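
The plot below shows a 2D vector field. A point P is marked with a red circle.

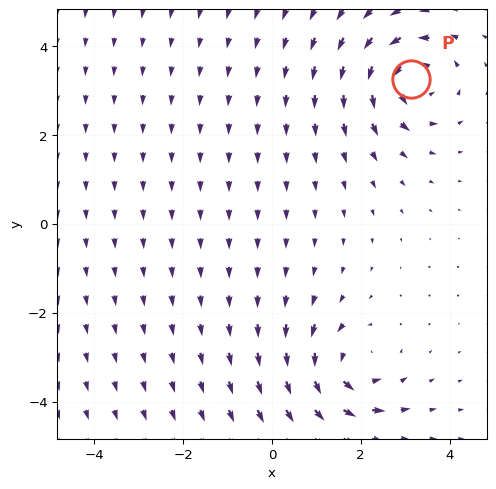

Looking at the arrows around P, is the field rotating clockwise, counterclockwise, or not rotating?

Near P at (3.1, 3.3) the arrows circulate counterclockwise. The curl (z-component) there is about +6; positive curl means counterclockwise rotation.

counterclockwise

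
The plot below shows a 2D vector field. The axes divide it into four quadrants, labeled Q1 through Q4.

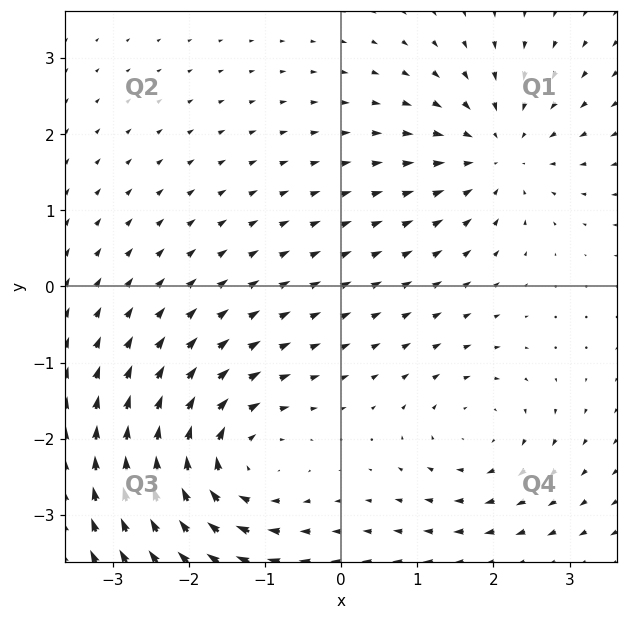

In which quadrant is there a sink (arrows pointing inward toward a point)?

Q1

The sink sits at approximately (2.1, 1.8), which lies in quadrant Q1. The divergence there is about -4, negative as expected for a sink.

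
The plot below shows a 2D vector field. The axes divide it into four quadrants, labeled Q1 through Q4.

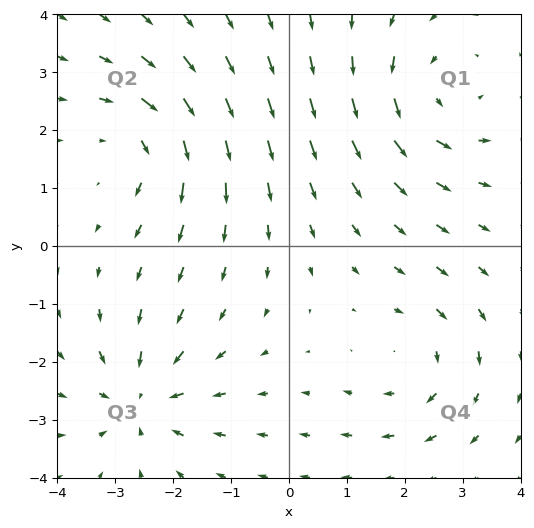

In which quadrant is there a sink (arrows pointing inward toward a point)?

The sink sits at approximately (-2.6, -2.6), which lies in quadrant Q3. The divergence there is about -5, negative as expected for a sink.

Q3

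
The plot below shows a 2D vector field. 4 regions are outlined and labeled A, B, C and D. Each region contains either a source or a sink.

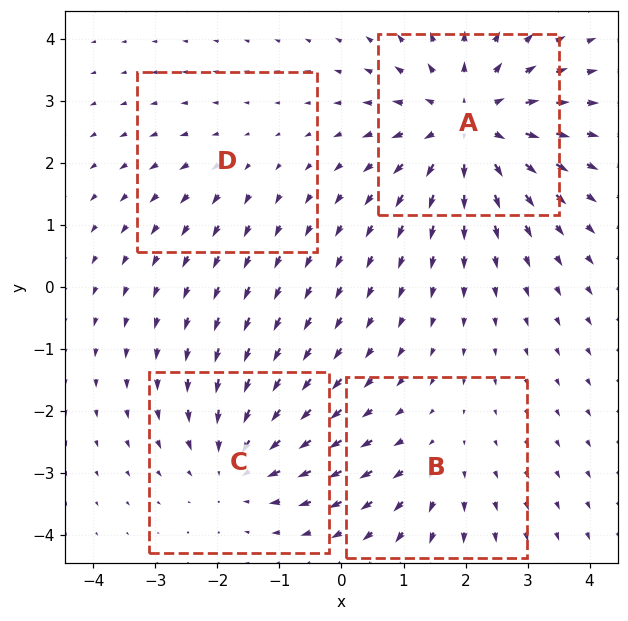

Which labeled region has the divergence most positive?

Divergence at each region's feature centre — A: about +6, B: about +3, C: about -4, D: about +2. Region A is most positive.

A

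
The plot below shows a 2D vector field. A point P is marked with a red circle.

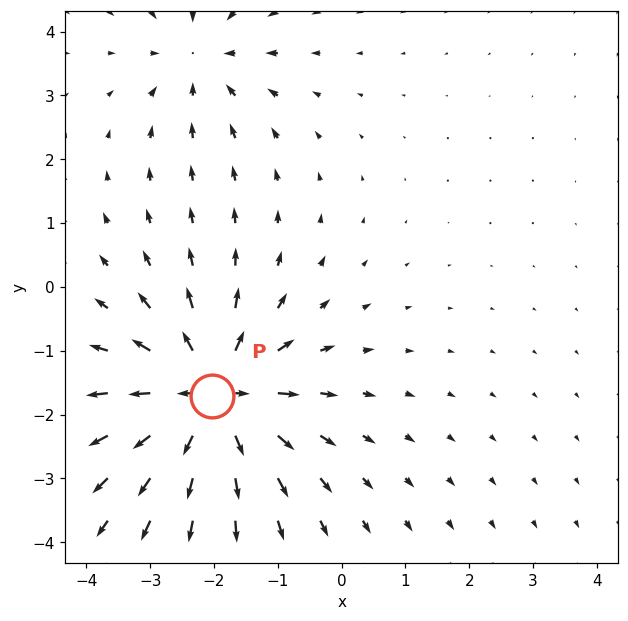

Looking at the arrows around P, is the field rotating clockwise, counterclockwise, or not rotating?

not rotating

Near P at (-2.0, -1.7) the arrows show no circulation. The curl there is ≈0.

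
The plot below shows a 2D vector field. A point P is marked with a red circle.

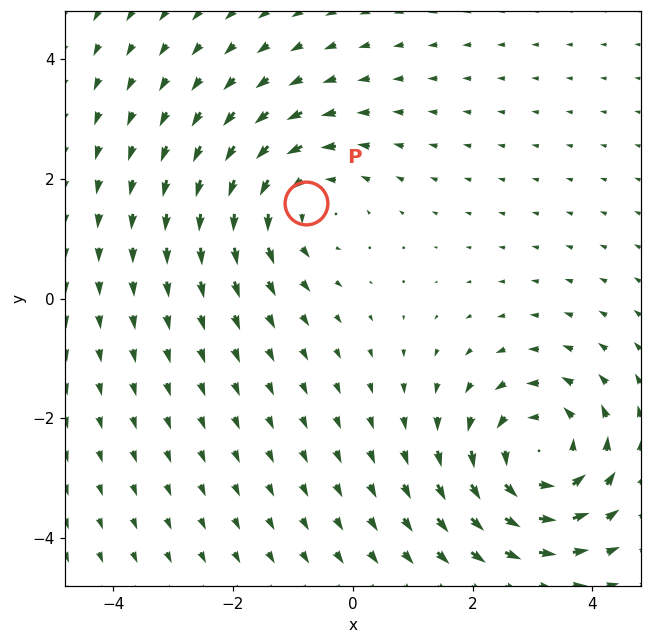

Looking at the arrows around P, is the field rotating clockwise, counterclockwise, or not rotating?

Near P at (-0.8, 1.6) the arrows circulate counterclockwise. The curl (z-component) there is about +3; positive curl means counterclockwise rotation.

counterclockwise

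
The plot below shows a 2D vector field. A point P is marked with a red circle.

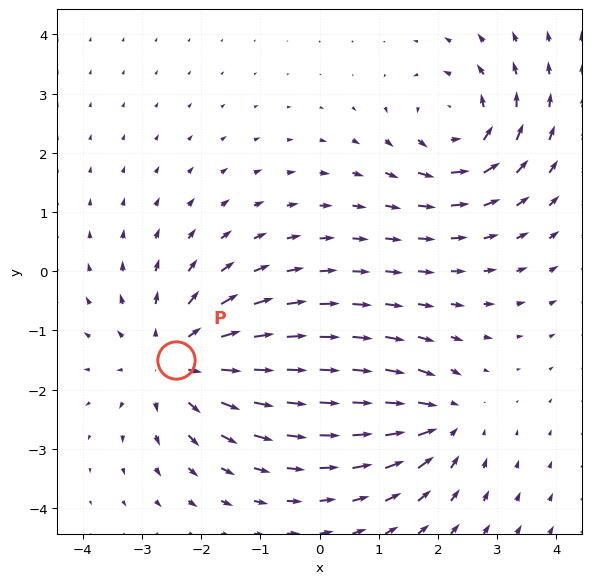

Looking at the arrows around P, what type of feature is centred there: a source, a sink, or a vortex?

source

At P (-2.4, -1.5) the arrows spread outward. Divergence about +4, curl ≈0 — positive divergence with near-zero curl is a source.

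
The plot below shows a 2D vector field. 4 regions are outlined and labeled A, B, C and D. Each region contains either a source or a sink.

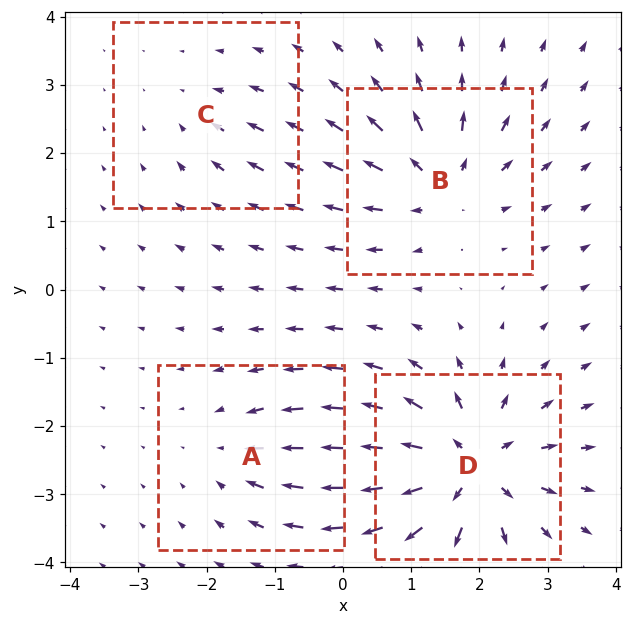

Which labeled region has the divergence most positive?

Divergence at each region's feature centre — A: about -3, B: about +6, C: about -2, D: about +8. Region D is most positive.

D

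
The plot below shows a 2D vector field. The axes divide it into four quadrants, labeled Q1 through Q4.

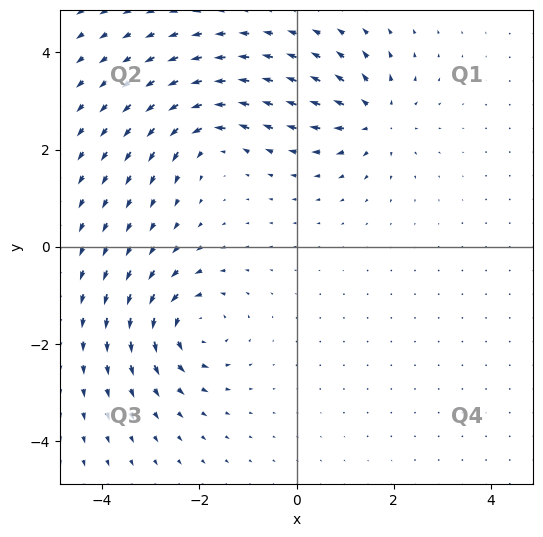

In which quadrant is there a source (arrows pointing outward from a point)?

The source sits at approximately (1.6, 2.6), which lies in quadrant Q1. The divergence there is about +4, positive as expected for a source.

Q1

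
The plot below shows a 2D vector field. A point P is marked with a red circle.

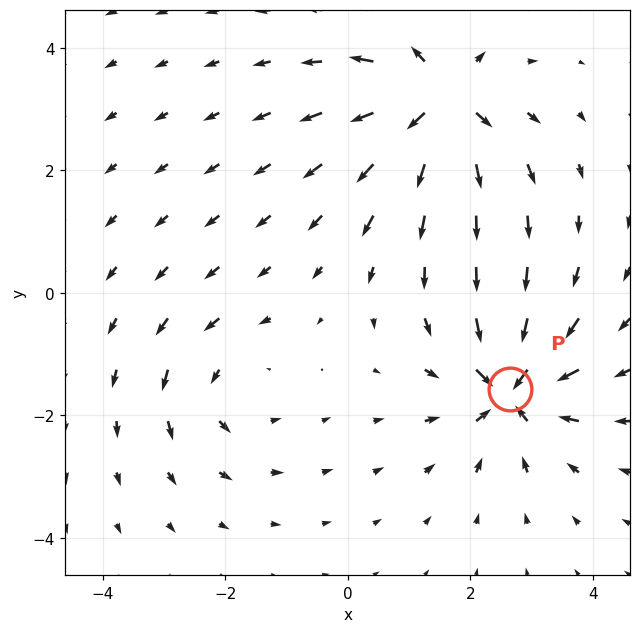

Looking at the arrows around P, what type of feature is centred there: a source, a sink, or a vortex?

At P (2.7, -1.6) the arrows converge inward. Divergence about -7, curl ≈0 — negative divergence with near-zero curl is a sink.

sink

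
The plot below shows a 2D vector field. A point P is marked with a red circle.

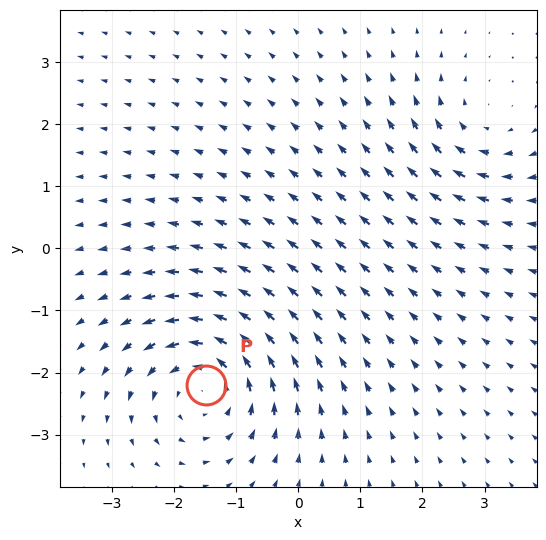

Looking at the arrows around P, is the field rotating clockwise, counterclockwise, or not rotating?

counterclockwise

Near P at (-1.5, -2.2) the arrows circulate counterclockwise. The curl (z-component) there is about +5; positive curl means counterclockwise rotation.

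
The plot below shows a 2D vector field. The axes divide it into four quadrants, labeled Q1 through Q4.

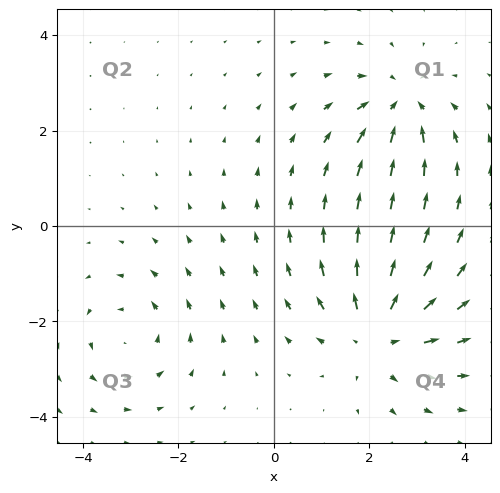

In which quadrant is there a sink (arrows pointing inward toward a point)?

The sink sits at approximately (2.7, 2.5), which lies in quadrant Q1. The divergence there is about -4, negative as expected for a sink.

Q1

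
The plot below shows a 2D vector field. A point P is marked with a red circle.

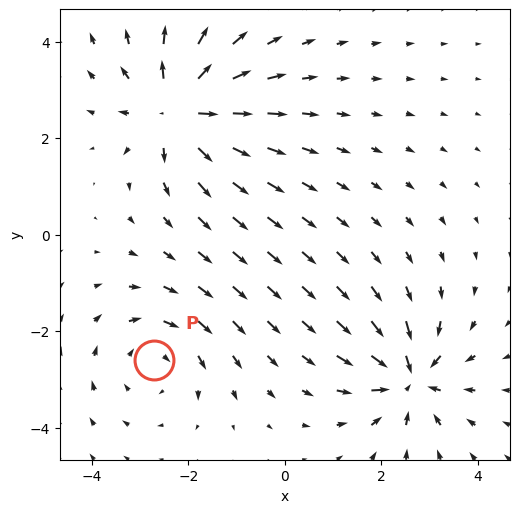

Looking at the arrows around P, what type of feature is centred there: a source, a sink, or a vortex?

At P (-2.7, -2.6) the arrows circulate clockwise. Divergence ≈0, curl about -3 — near-zero divergence with nonzero curl is a vortex.

vortex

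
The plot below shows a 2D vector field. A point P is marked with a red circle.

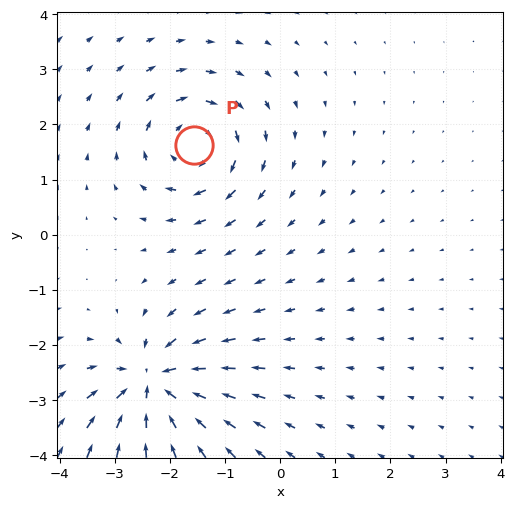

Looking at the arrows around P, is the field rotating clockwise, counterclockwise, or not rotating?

clockwise

Near P at (-1.6, 1.6) the arrows circulate clockwise. The curl (z-component) there is about -5; negative curl means clockwise rotation.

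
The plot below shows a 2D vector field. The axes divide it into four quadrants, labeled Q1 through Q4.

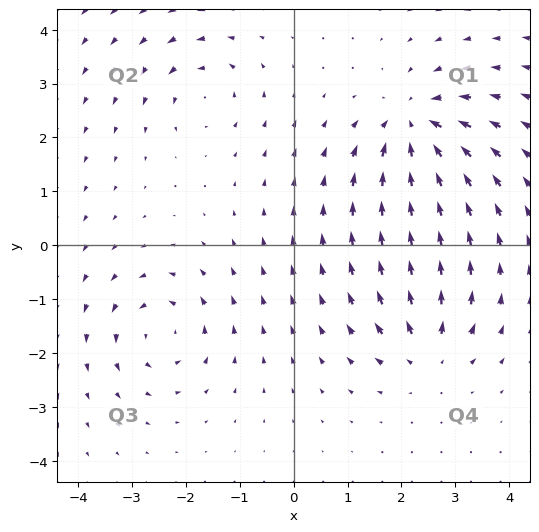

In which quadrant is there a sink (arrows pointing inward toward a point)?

The sink sits at approximately (2.2, 2.2), which lies in quadrant Q1. The divergence there is about -6, negative as expected for a sink.

Q1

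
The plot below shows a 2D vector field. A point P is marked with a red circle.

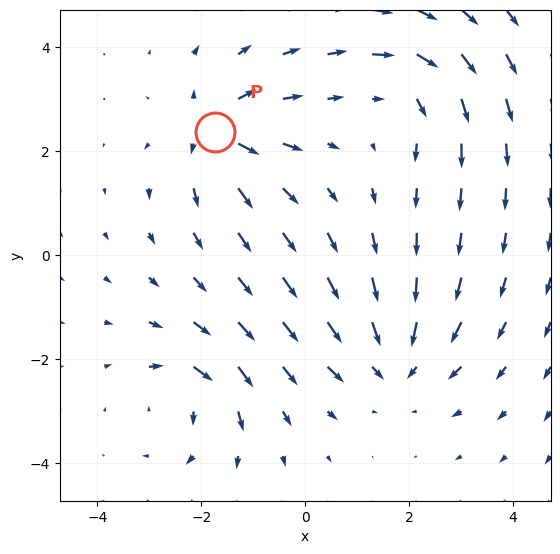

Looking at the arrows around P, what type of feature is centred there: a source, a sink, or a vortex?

source

At P (-1.7, 2.4) the arrows spread outward. Divergence about +4, curl ≈0 — positive divergence with near-zero curl is a source.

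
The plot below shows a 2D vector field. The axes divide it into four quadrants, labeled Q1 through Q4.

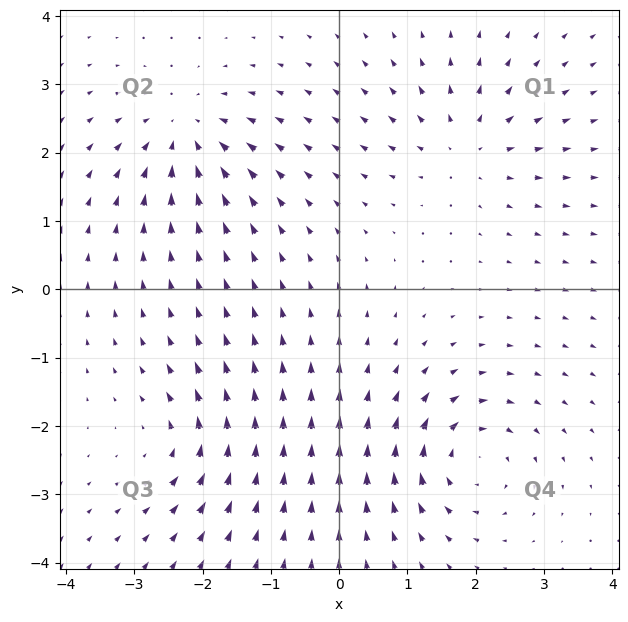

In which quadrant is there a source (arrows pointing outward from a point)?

The source sits at approximately (1.9, 2.1), which lies in quadrant Q1. The divergence there is about +4, positive as expected for a source.

Q1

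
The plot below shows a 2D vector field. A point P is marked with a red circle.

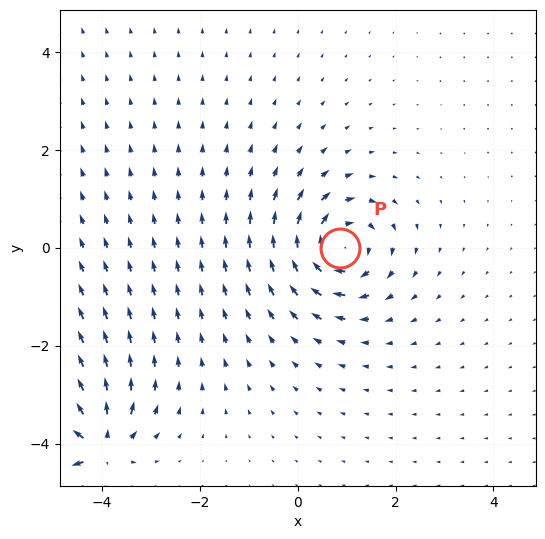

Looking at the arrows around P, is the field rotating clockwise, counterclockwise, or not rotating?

clockwise

Near P at (0.9, -0.0) the arrows circulate clockwise. The curl (z-component) there is about -7; negative curl means clockwise rotation.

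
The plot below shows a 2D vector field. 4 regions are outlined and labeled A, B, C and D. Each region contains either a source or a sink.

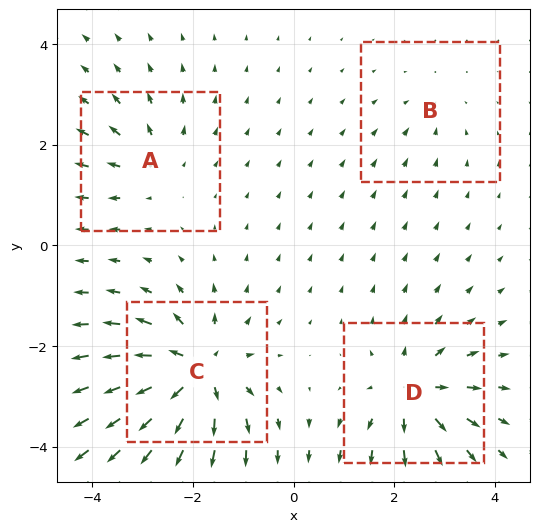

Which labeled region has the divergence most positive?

Divergence at each region's feature centre — A: about +4, B: about -2, C: about +9, D: about +6. Region C is most positive.

C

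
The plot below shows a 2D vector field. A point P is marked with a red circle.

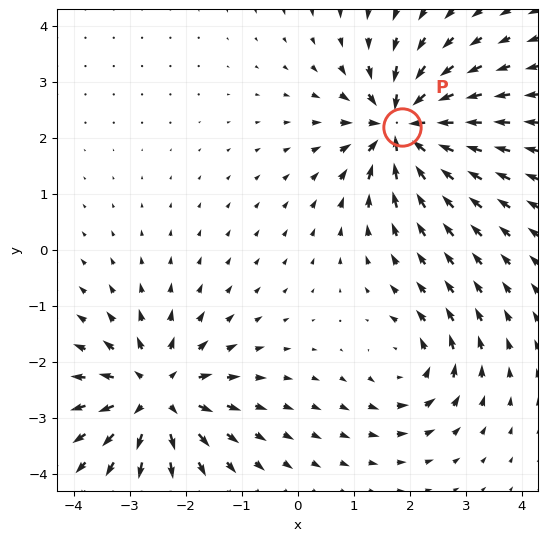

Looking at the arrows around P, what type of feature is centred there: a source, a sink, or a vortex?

sink

At P (1.9, 2.2) the arrows converge inward. Divergence about -7, curl ≈0 — negative divergence with near-zero curl is a sink.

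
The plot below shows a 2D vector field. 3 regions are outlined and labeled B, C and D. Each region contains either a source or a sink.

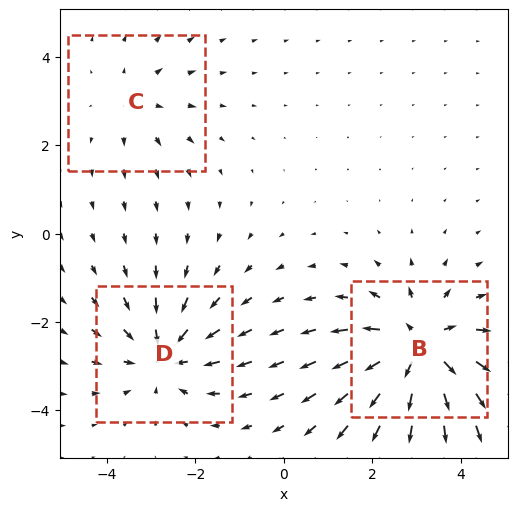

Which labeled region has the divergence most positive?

B

Divergence at each region's feature centre — B: about +5, C: about +2, D: about -3. Region B is most positive.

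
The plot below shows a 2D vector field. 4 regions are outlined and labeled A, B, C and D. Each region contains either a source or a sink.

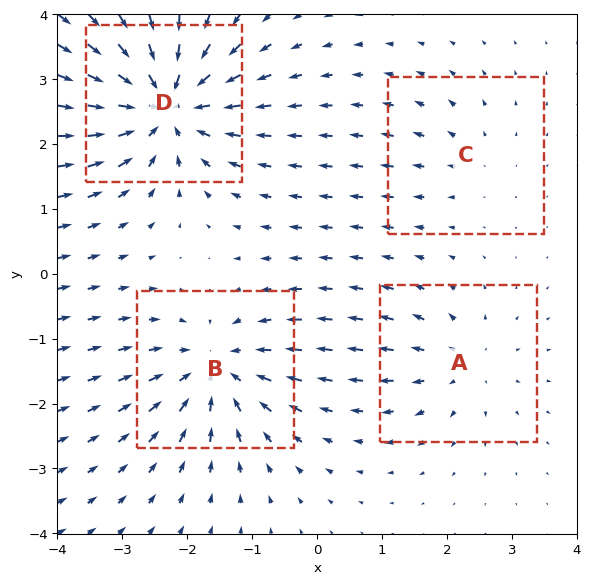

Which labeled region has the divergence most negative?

D

Divergence at each region's feature centre — A: about +4, B: about -6, C: about +2, D: about -8. Region D is most negative.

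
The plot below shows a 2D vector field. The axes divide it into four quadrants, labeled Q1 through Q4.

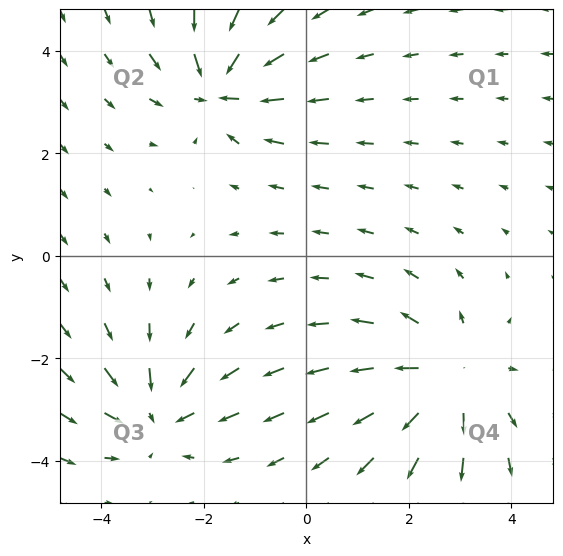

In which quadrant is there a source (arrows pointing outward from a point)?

The source sits at approximately (2.7, -2.4), which lies in quadrant Q4. The divergence there is about +4, positive as expected for a source.

Q4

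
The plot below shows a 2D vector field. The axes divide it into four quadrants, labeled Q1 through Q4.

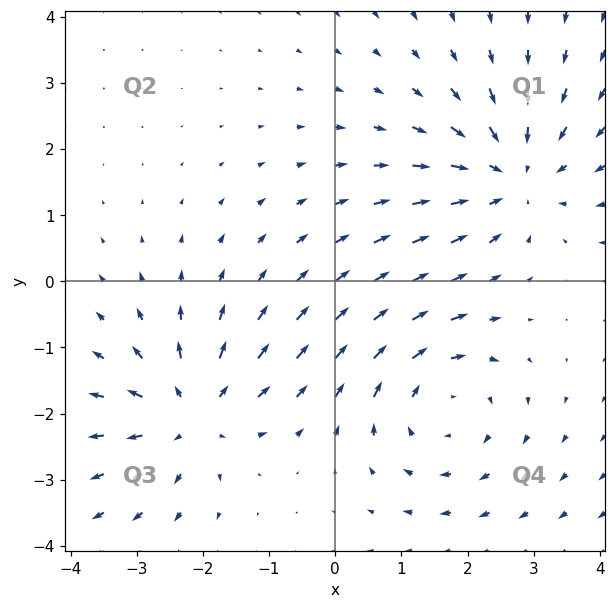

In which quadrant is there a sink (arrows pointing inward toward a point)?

The sink sits at approximately (2.7, 1.6), which lies in quadrant Q1. The divergence there is about -4, negative as expected for a sink.

Q1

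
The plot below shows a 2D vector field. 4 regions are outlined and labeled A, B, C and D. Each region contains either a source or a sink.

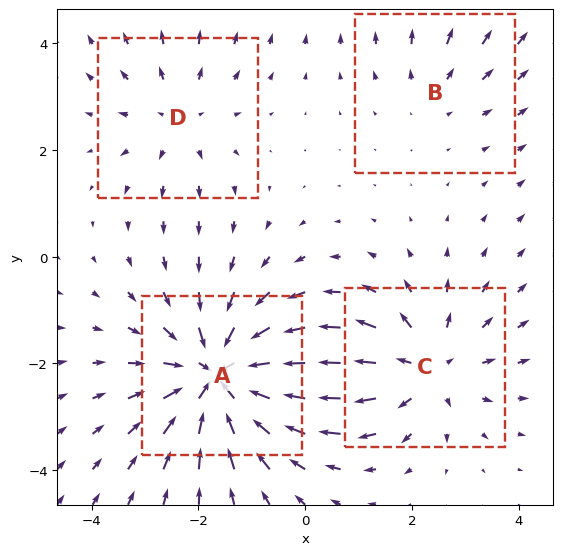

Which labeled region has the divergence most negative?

Divergence at each region's feature centre — A: about -7, B: about +2, C: about +5, D: about +3. Region A is most negative.

A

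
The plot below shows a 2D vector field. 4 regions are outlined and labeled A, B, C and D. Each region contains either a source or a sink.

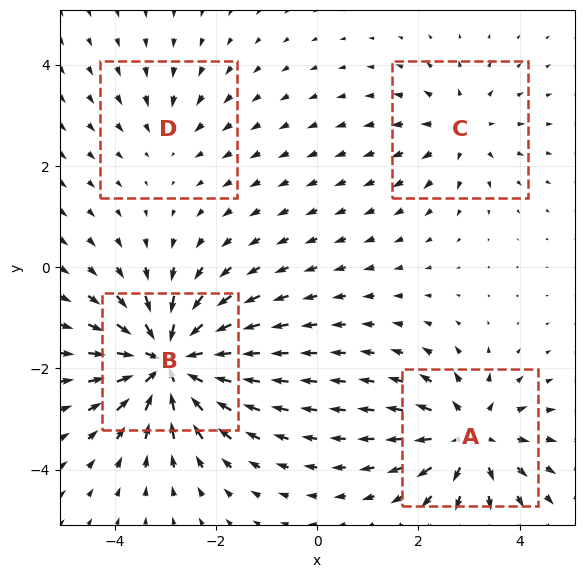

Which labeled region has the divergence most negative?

B

Divergence at each region's feature centre — A: about +6, B: about -8, C: about +4, D: about -2. Region B is most negative.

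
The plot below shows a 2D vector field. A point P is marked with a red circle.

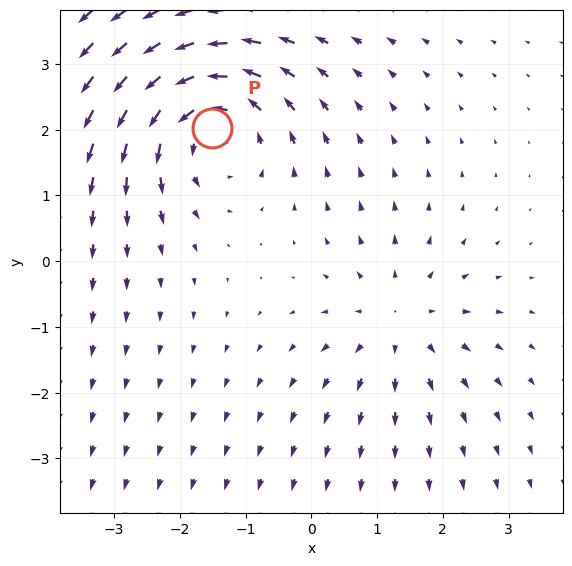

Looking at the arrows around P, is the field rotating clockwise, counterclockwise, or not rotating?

counterclockwise

Near P at (-1.5, 2.0) the arrows circulate counterclockwise. The curl (z-component) there is about +5; positive curl means counterclockwise rotation.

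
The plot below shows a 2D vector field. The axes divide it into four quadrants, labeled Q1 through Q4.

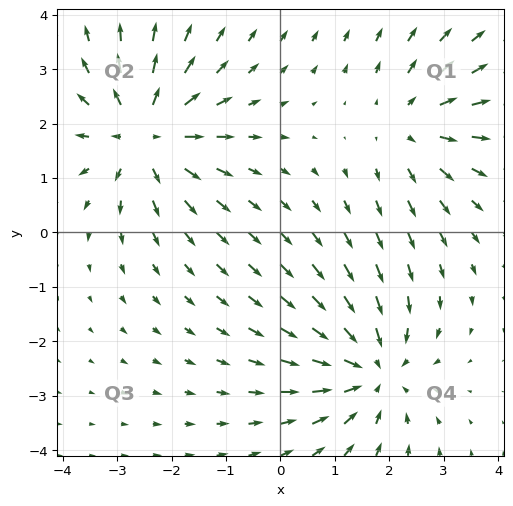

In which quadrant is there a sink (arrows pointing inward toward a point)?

The sink sits at approximately (1.7, -2.5), which lies in quadrant Q4. The divergence there is about -4, negative as expected for a sink.

Q4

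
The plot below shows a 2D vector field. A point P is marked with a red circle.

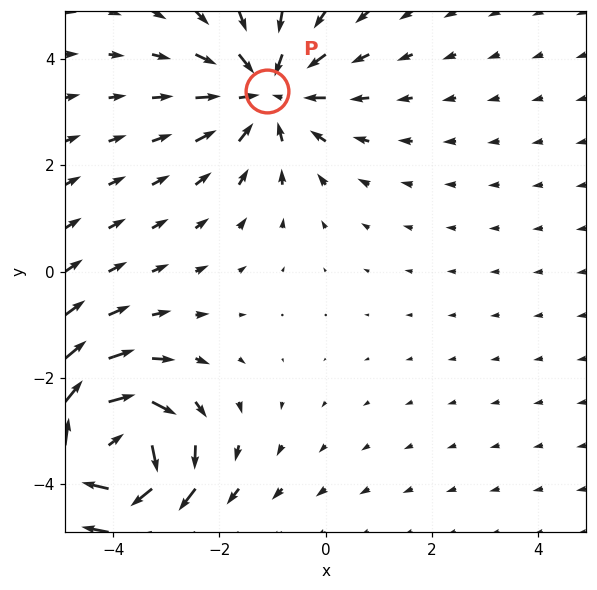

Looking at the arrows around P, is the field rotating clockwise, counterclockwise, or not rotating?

not rotating

Near P at (-1.1, 3.4) the arrows show no circulation. The curl there is ≈0.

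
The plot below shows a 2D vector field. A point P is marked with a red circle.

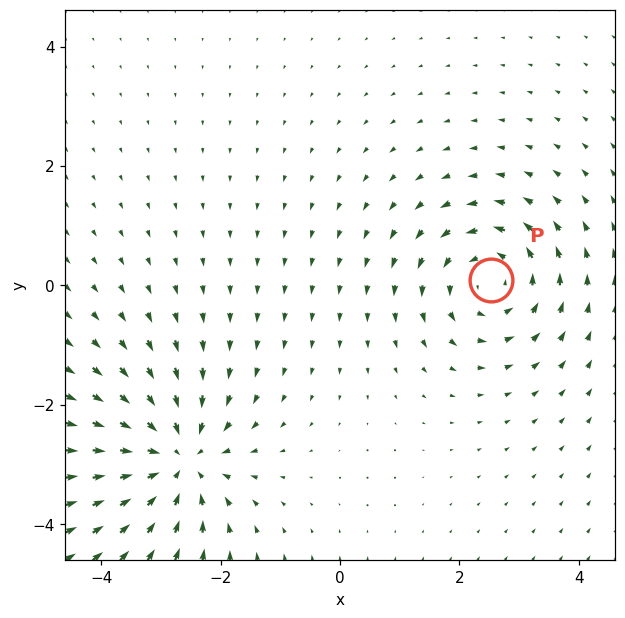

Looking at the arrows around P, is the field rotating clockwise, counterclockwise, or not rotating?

counterclockwise

Near P at (2.5, 0.1) the arrows circulate counterclockwise. The curl (z-component) there is about +4; positive curl means counterclockwise rotation.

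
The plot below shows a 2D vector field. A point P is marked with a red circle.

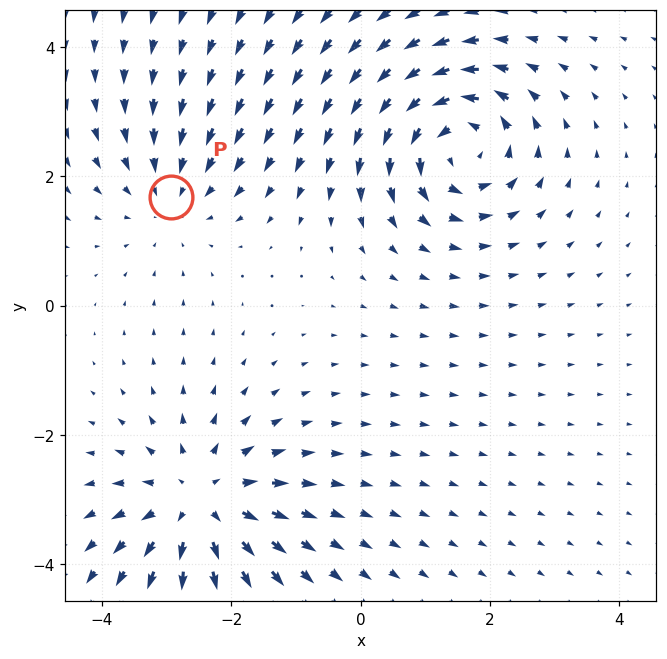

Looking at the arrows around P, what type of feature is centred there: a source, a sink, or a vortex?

sink

At P (-2.9, 1.7) the arrows converge inward. Divergence about -2, curl ≈0 — negative divergence with near-zero curl is a sink.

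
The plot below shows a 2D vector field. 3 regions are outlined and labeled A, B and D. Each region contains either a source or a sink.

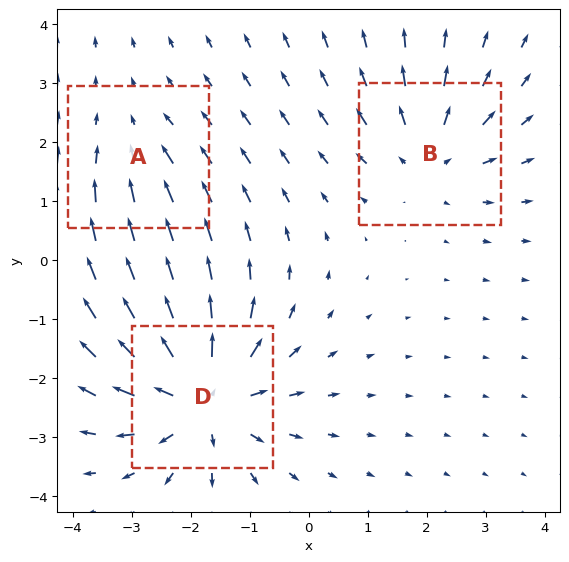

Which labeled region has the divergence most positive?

Divergence at each region's feature centre — A: about -2, B: about +3, D: about +5. Region D is most positive.

D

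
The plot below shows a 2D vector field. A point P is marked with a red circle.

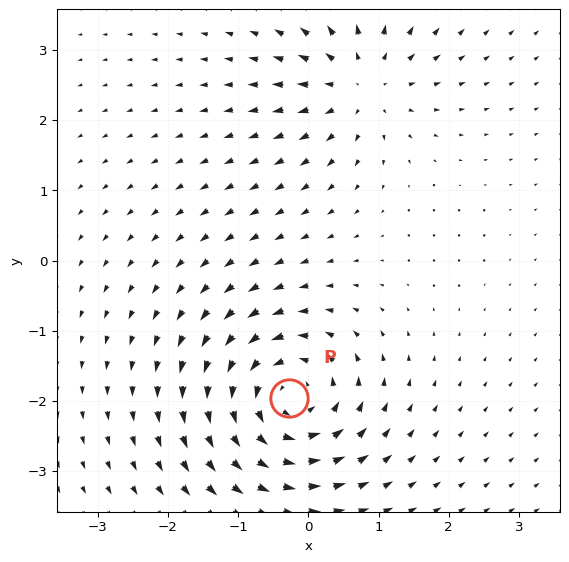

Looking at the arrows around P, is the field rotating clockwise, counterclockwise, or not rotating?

counterclockwise

Near P at (-0.3, -2.0) the arrows circulate counterclockwise. The curl (z-component) there is about +7; positive curl means counterclockwise rotation.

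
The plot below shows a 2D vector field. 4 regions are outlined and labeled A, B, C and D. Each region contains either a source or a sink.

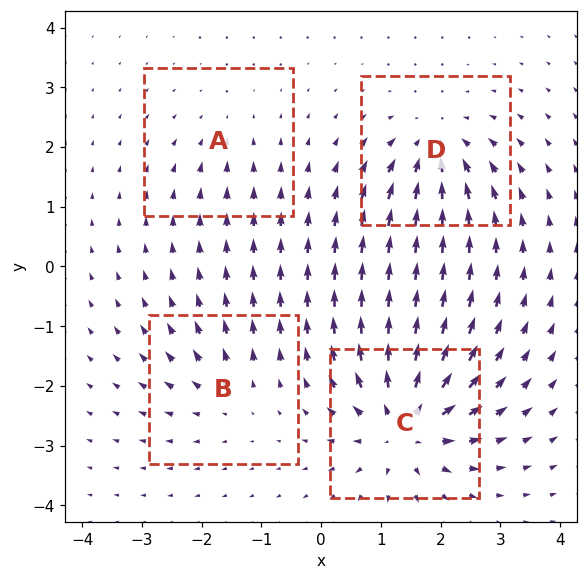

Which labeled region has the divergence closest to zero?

A

Divergence at each region's feature centre — A: about -2, B: about +4, C: about +9, D: about -6. Region A is closest to zero.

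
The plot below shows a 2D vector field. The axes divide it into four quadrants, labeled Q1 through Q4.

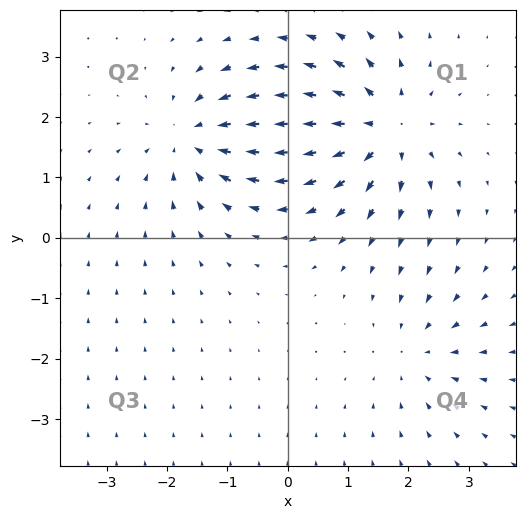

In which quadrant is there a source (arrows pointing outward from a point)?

Q1

The source sits at approximately (1.6, 1.8), which lies in quadrant Q1. The divergence there is about +6, positive as expected for a source.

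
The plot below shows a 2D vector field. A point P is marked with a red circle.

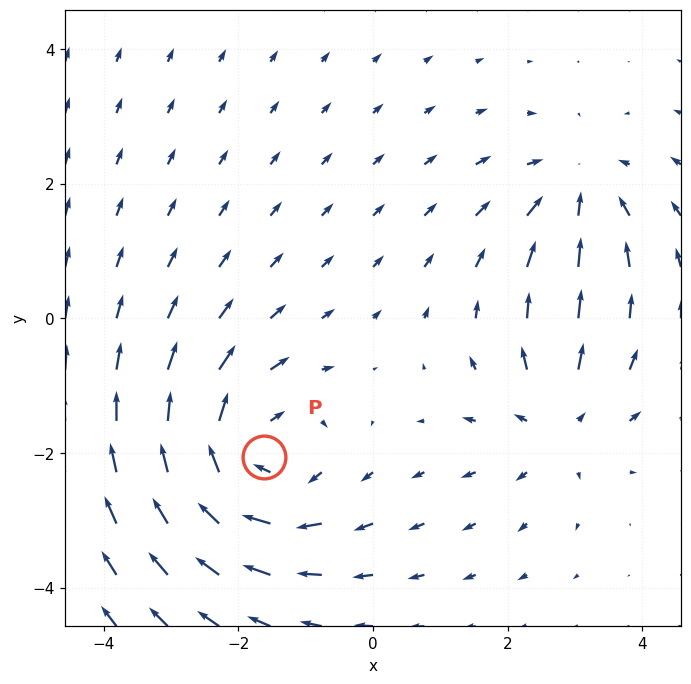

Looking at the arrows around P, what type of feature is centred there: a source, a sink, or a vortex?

vortex

At P (-1.6, -2.1) the arrows circulate clockwise. Divergence ≈0, curl about -4 — near-zero divergence with nonzero curl is a vortex.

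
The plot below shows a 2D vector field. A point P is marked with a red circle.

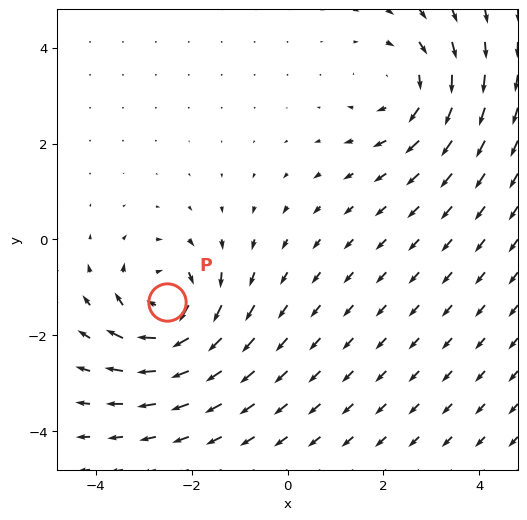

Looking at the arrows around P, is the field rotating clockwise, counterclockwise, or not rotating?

clockwise

Near P at (-2.5, -1.3) the arrows circulate clockwise. The curl (z-component) there is about -5; negative curl means clockwise rotation.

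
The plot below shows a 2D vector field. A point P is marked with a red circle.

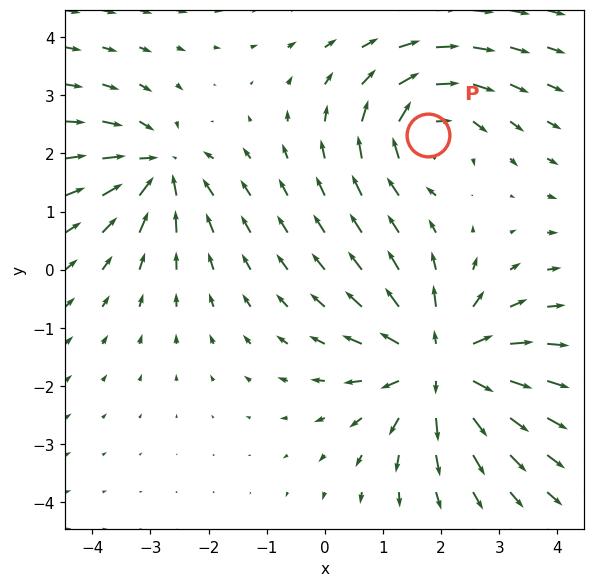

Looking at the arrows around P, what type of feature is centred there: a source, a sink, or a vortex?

vortex

At P (1.8, 2.3) the arrows circulate clockwise. Divergence ≈0, curl about -4 — near-zero divergence with nonzero curl is a vortex.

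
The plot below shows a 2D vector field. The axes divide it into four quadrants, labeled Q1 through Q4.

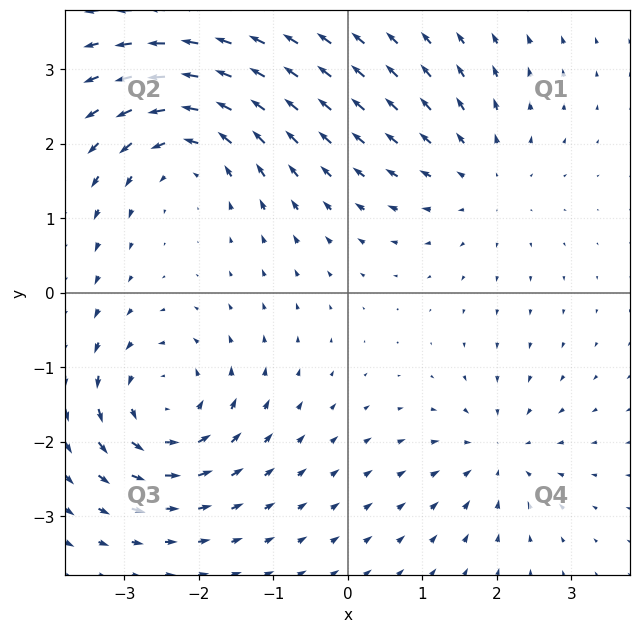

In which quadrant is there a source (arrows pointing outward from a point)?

Q1

The source sits at approximately (1.8, 1.5), which lies in quadrant Q1. The divergence there is about +3, positive as expected for a source.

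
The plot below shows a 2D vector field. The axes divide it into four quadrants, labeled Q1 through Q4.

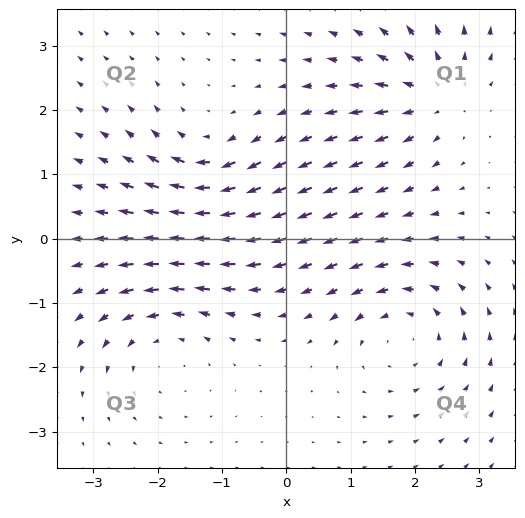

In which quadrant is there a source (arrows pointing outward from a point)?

The source sits at approximately (2.3, 2.2), which lies in quadrant Q1. The divergence there is about +4, positive as expected for a source.

Q1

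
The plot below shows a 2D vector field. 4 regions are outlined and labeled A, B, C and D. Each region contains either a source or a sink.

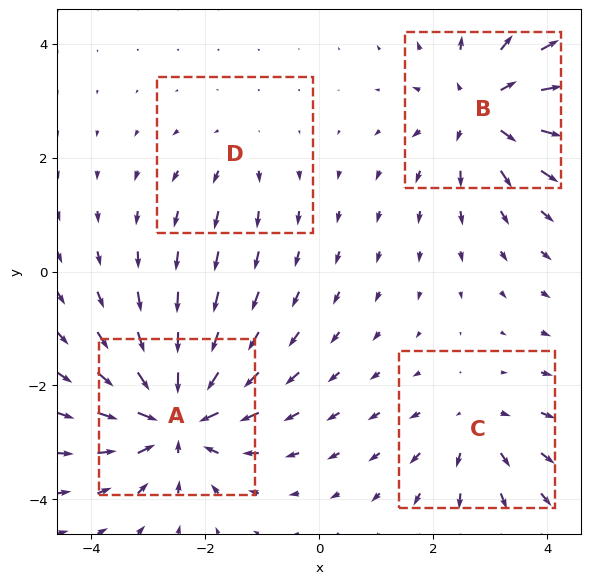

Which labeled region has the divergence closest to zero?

Divergence at each region's feature centre — A: about -7, B: about +5, C: about +3, D: about +2. Region D is closest to zero.

D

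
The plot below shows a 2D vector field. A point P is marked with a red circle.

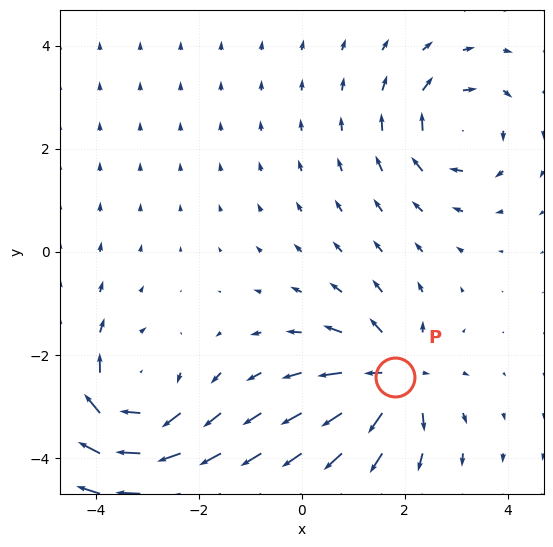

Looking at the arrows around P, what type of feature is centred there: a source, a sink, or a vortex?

At P (1.8, -2.4) the arrows spread outward. Divergence about +5, curl ≈0 — positive divergence with near-zero curl is a source.

source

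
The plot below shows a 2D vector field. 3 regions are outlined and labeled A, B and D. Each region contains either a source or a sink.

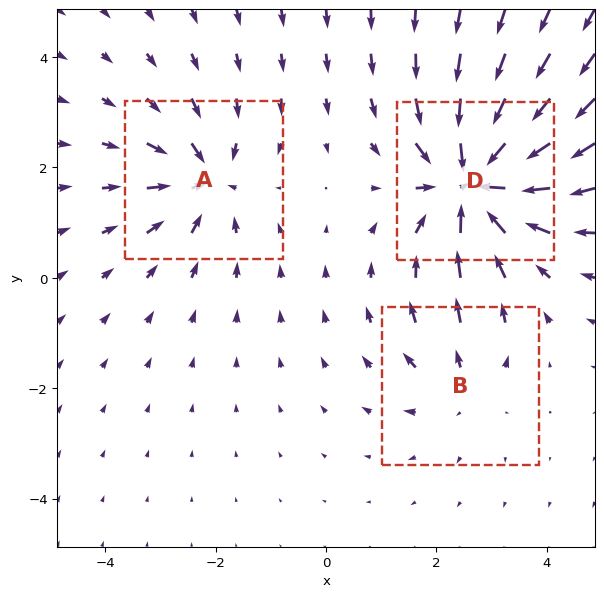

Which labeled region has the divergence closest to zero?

Divergence at each region's feature centre — A: about -4, B: about +2, D: about -6. Region B is closest to zero.

B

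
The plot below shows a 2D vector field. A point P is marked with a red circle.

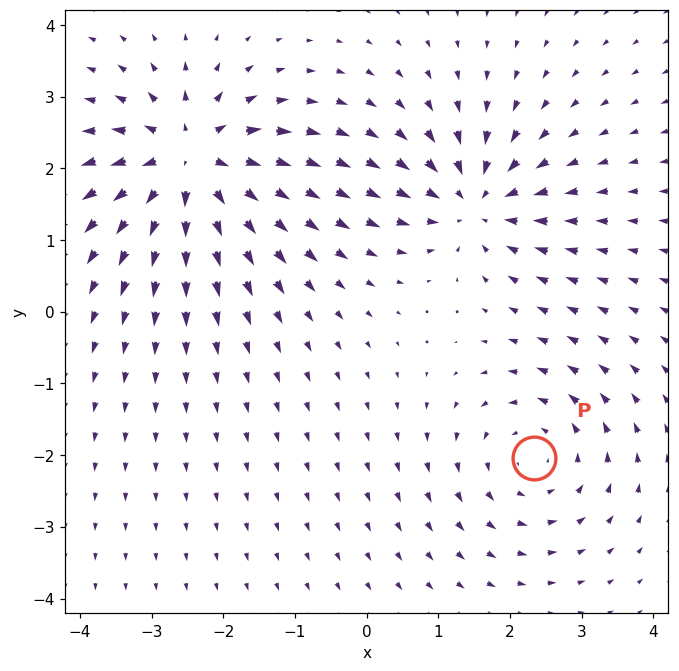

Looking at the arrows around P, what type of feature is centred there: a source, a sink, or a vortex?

At P (2.3, -2.0) the arrows circulate counterclockwise. Divergence ≈0, curl about +3 — near-zero divergence with nonzero curl is a vortex.

vortex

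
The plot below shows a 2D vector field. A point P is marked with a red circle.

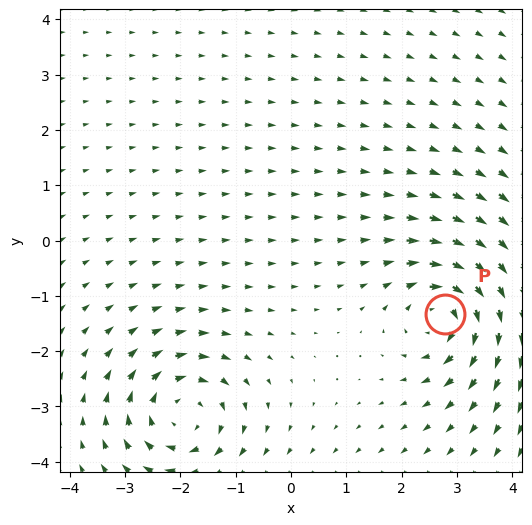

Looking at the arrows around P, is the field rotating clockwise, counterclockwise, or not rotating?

Near P at (2.8, -1.3) the arrows circulate clockwise. The curl (z-component) there is about -7; negative curl means clockwise rotation.

clockwise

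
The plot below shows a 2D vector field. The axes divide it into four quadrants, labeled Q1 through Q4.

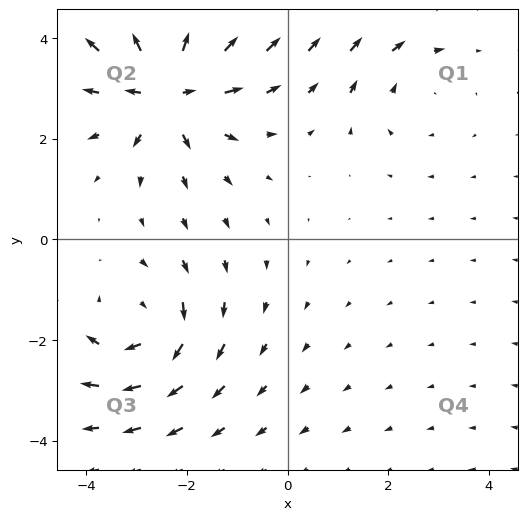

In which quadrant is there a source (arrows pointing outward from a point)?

Q2

The source sits at approximately (-2.4, 3.0), which lies in quadrant Q2. The divergence there is about +6, positive as expected for a source.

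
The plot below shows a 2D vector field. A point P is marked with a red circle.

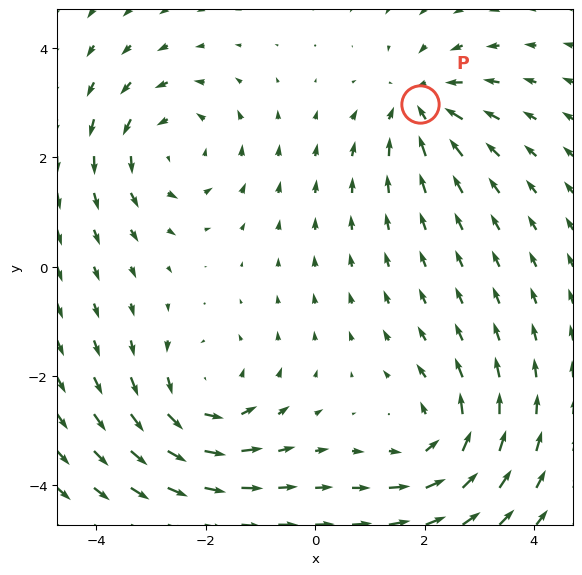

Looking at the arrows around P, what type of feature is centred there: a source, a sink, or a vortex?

At P (1.9, 3.0) the arrows converge inward. Divergence about -5, curl ≈0 — negative divergence with near-zero curl is a sink.

sink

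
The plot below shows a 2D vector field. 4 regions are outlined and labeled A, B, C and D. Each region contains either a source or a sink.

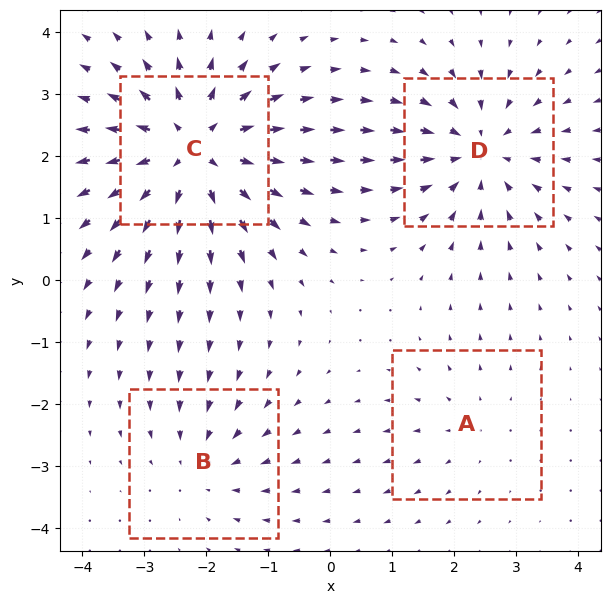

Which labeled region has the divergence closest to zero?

A

Divergence at each region's feature centre — A: about +2, B: about -3, C: about +7, D: about -5. Region A is closest to zero.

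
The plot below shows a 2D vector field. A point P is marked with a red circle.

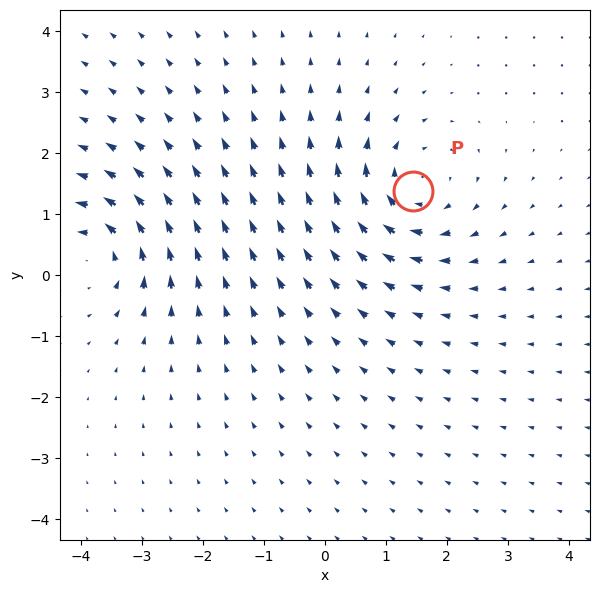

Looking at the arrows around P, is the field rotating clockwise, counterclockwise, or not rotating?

Near P at (1.4, 1.4) the arrows circulate clockwise. The curl (z-component) there is about -5; negative curl means clockwise rotation.

clockwise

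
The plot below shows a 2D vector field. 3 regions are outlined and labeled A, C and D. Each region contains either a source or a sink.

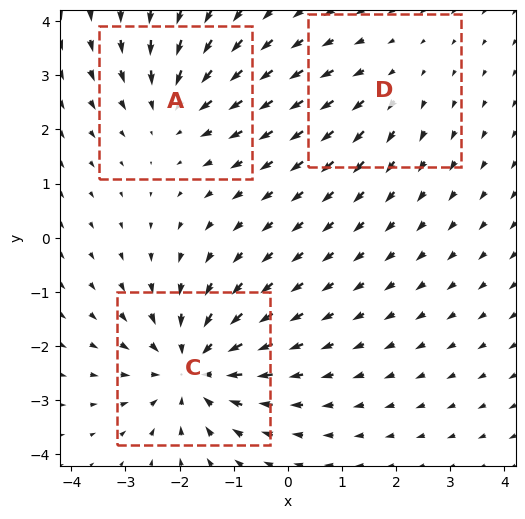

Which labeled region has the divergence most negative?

Divergence at each region's feature centre — A: about -3, C: about -4, D: about +2. Region C is most negative.

C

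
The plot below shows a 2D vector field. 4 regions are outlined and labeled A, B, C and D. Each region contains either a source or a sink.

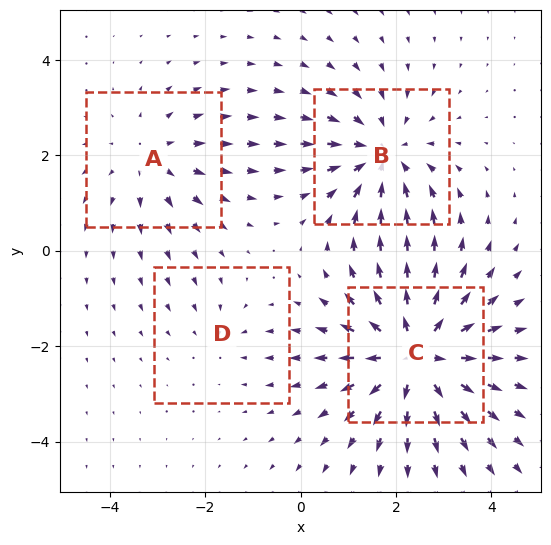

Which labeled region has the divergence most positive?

C

Divergence at each region's feature centre — A: about +3, B: about -4, C: about +6, D: about -2. Region C is most positive.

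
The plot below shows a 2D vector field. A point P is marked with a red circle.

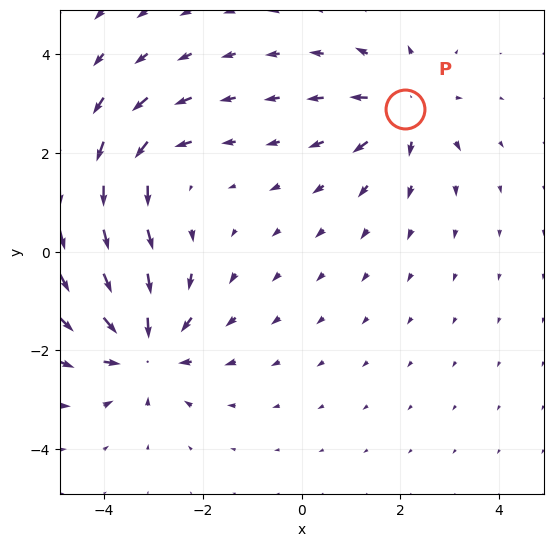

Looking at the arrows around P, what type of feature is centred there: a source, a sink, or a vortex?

source

At P (2.1, 2.9) the arrows spread outward. Divergence about +4, curl ≈0 — positive divergence with near-zero curl is a source.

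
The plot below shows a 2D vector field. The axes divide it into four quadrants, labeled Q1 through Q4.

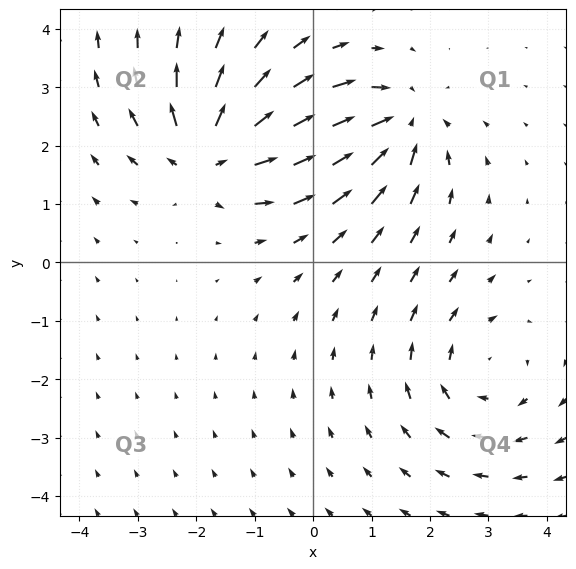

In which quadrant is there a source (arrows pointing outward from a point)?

The source sits at approximately (-1.8, 1.8), which lies in quadrant Q2. The divergence there is about +7, positive as expected for a source.

Q2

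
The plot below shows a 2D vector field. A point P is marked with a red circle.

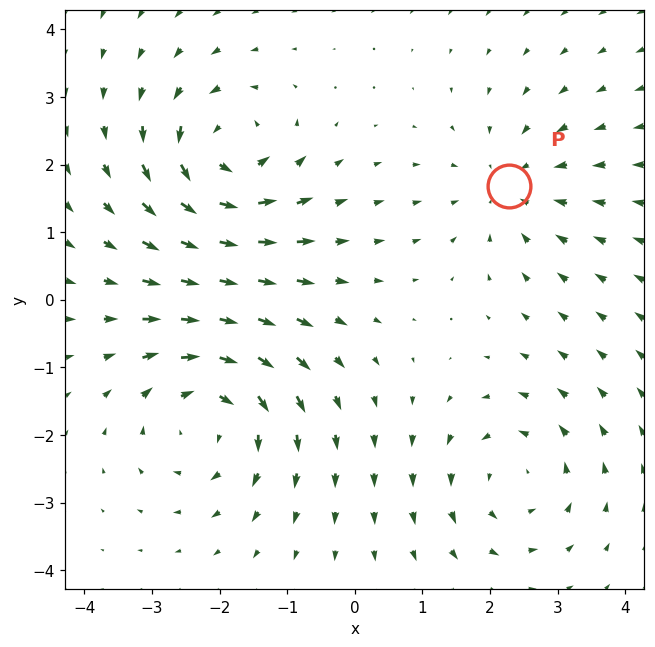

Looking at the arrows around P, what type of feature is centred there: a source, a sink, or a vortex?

At P (2.3, 1.7) the arrows converge inward. Divergence about -3, curl ≈0 — negative divergence with near-zero curl is a sink.

sink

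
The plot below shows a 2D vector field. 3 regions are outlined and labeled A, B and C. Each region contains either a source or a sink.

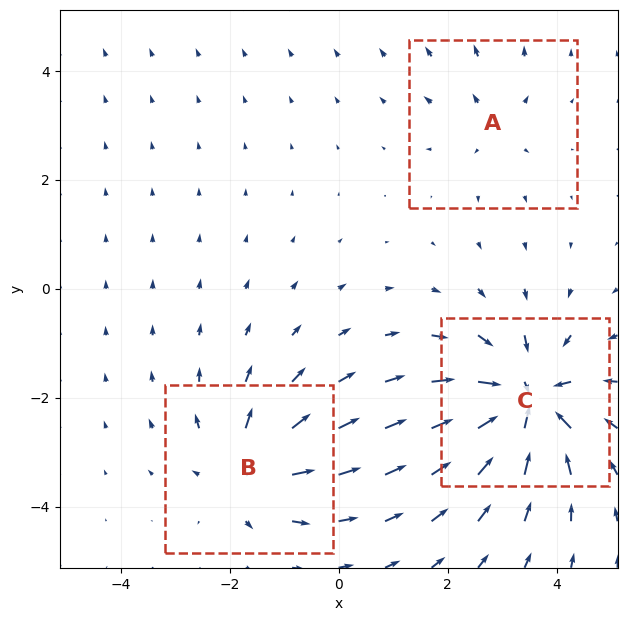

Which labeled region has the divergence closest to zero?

Divergence at each region's feature centre — A: about +2, B: about +4, C: about -7. Region A is closest to zero.

A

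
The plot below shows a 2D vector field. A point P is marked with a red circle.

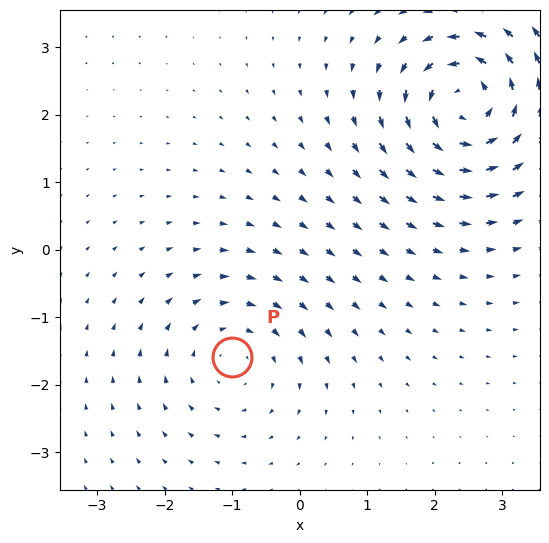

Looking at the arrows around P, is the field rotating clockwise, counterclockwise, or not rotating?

clockwise

Near P at (-1.0, -1.6) the arrows circulate clockwise. The curl (z-component) there is about -3; negative curl means clockwise rotation.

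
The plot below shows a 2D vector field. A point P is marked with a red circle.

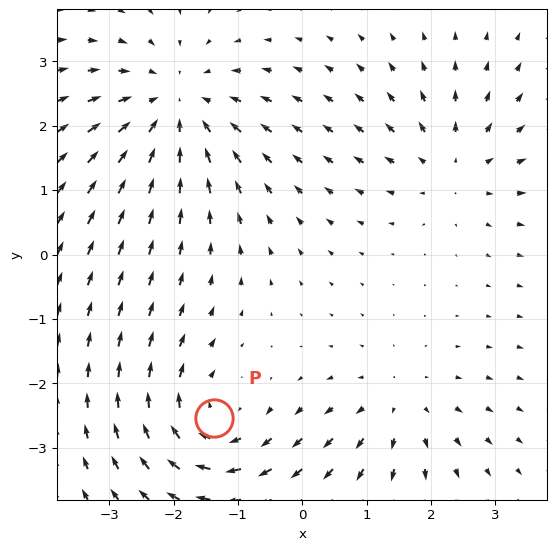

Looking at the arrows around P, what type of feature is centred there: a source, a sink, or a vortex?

At P (-1.4, -2.5) the arrows circulate clockwise. Divergence ≈0, curl about -4 — near-zero divergence with nonzero curl is a vortex.

vortex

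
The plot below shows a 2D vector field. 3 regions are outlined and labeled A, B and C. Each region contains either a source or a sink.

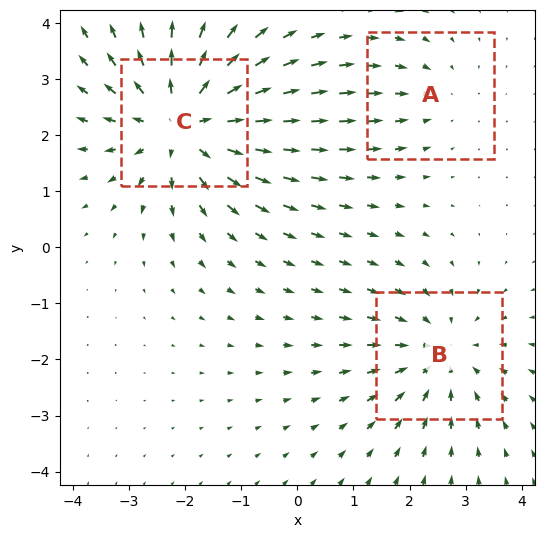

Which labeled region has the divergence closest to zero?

A

Divergence at each region's feature centre — A: about -2, B: about -3, C: about +4. Region A is closest to zero.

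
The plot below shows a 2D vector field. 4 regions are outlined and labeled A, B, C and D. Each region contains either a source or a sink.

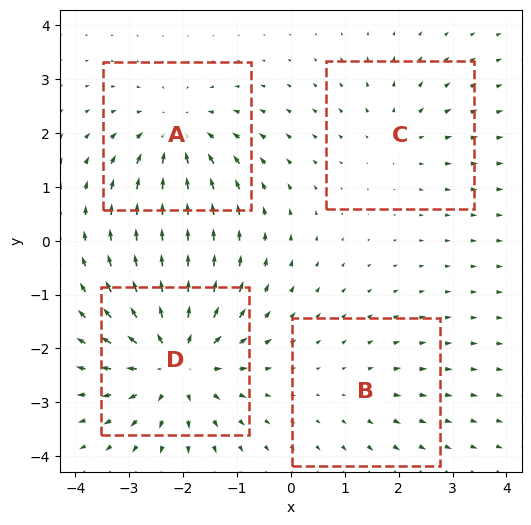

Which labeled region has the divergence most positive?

D

Divergence at each region's feature centre — A: about -5, B: about +2, C: about +3, D: about +7. Region D is most positive.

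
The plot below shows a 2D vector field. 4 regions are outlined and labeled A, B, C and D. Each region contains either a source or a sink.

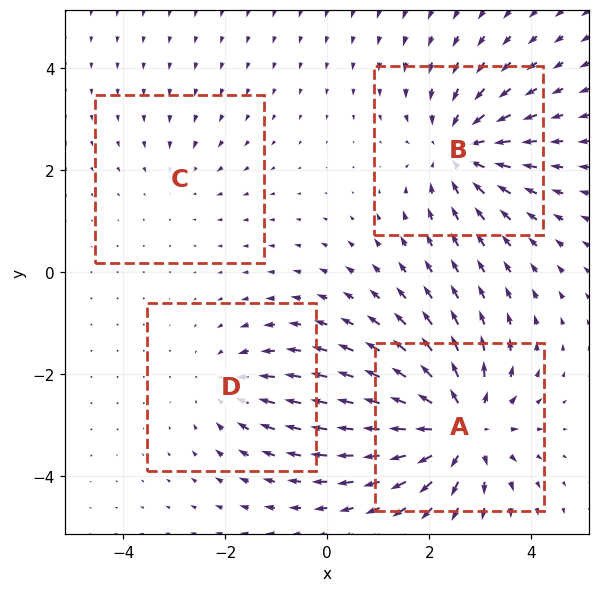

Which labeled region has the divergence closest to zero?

Divergence at each region's feature centre — A: about +7, B: about -5, C: about -2, D: about -3. Region C is closest to zero.

C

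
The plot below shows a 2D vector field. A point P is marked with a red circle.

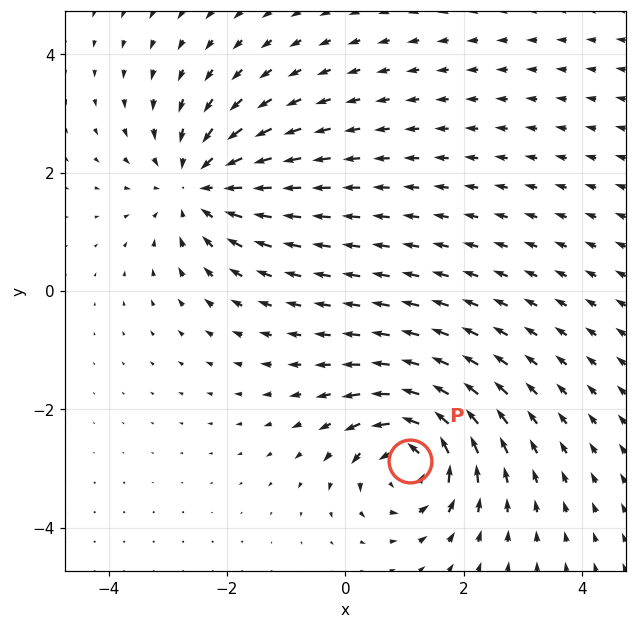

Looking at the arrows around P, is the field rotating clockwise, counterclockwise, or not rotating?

counterclockwise

Near P at (1.1, -2.9) the arrows circulate counterclockwise. The curl (z-component) there is about +4; positive curl means counterclockwise rotation.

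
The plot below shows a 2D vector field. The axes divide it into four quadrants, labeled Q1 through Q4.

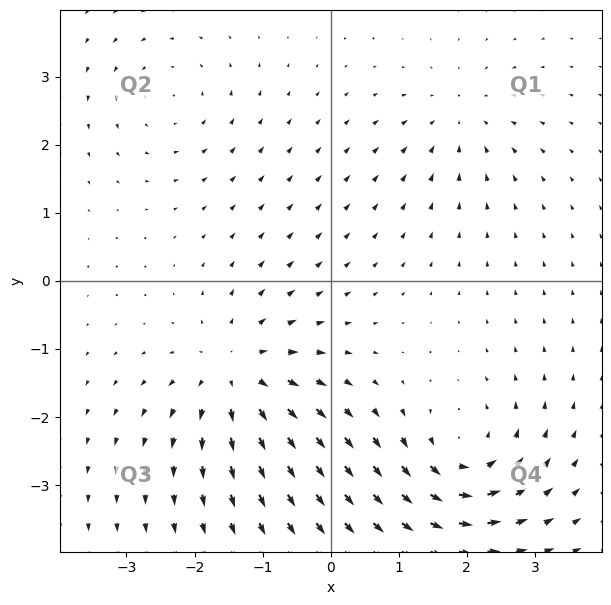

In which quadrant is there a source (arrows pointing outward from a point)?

The source sits at approximately (-1.4, -1.4), which lies in quadrant Q3. The divergence there is about +5, positive as expected for a source.

Q3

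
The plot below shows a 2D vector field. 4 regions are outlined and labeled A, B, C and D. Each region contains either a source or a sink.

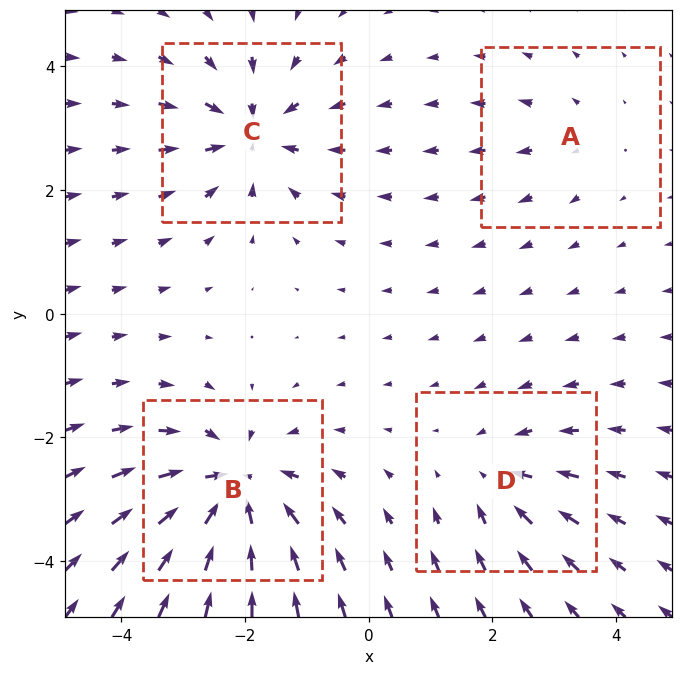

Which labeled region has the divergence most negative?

Divergence at each region's feature centre — A: about +2, B: about -7, C: about -6, D: about -4. Region B is most negative.

B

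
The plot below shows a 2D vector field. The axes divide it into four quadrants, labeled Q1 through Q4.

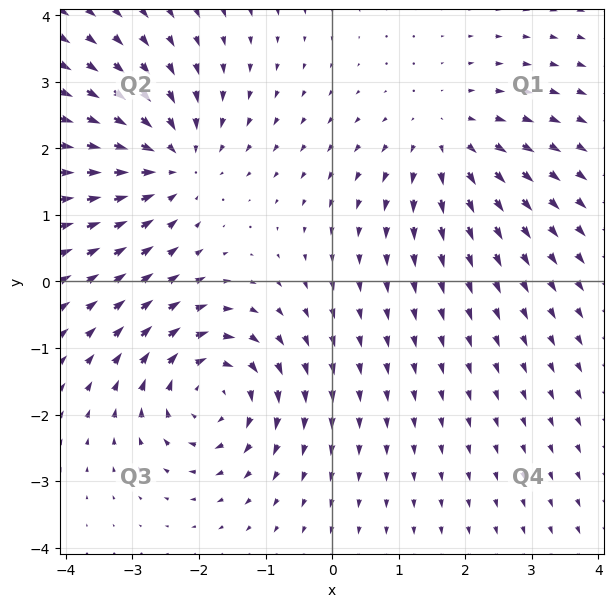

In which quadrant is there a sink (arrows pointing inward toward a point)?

Q2

The sink sits at approximately (-2.4, 1.8), which lies in quadrant Q2. The divergence there is about -4, negative as expected for a sink.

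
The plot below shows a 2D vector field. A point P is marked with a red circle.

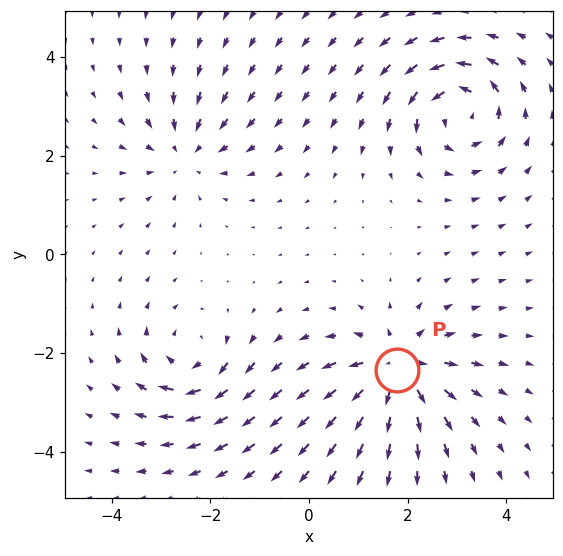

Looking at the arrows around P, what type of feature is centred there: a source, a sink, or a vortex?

At P (1.8, -2.3) the arrows spread outward. Divergence about +6, curl ≈0 — positive divergence with near-zero curl is a source.

source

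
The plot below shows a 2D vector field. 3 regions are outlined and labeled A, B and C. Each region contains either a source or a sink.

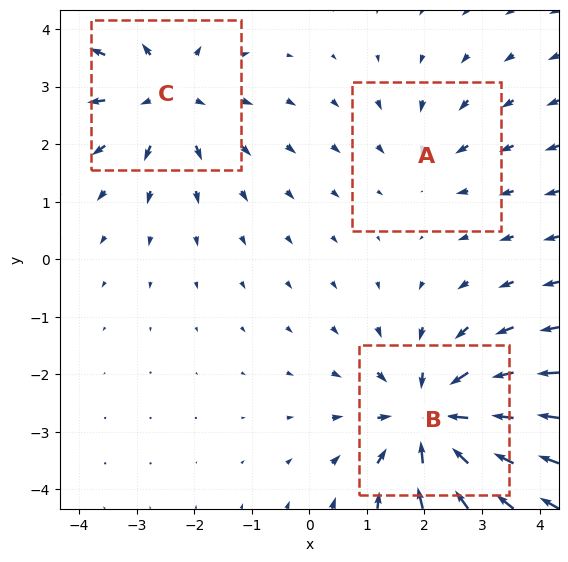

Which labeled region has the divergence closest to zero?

A

Divergence at each region's feature centre — A: about -2, B: about -5, C: about +3. Region A is closest to zero.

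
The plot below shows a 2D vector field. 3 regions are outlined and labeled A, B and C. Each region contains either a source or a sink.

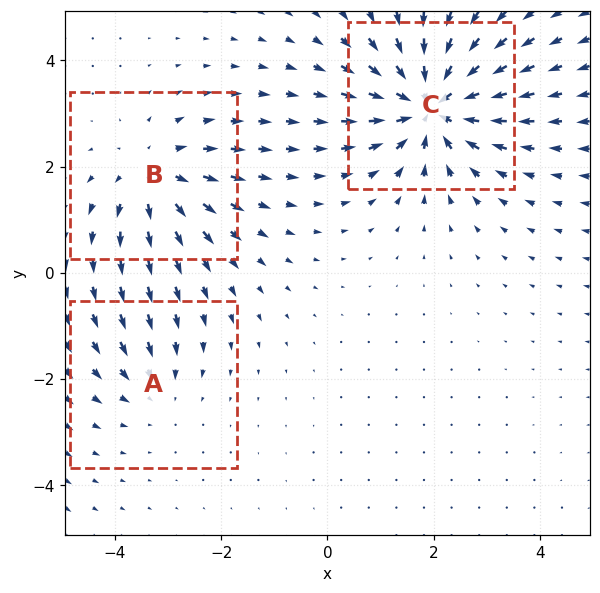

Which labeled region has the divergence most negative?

C

Divergence at each region's feature centre — A: about -2, B: about +3, C: about -6. Region C is most negative.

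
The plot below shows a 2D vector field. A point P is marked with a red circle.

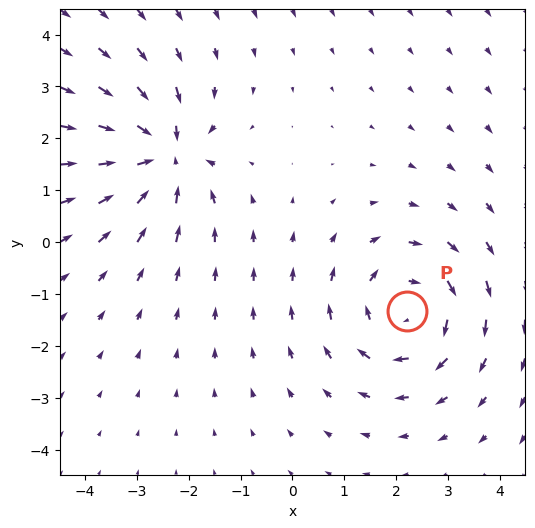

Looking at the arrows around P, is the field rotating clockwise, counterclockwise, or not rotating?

Near P at (2.2, -1.3) the arrows circulate clockwise. The curl (z-component) there is about -3; negative curl means clockwise rotation.

clockwise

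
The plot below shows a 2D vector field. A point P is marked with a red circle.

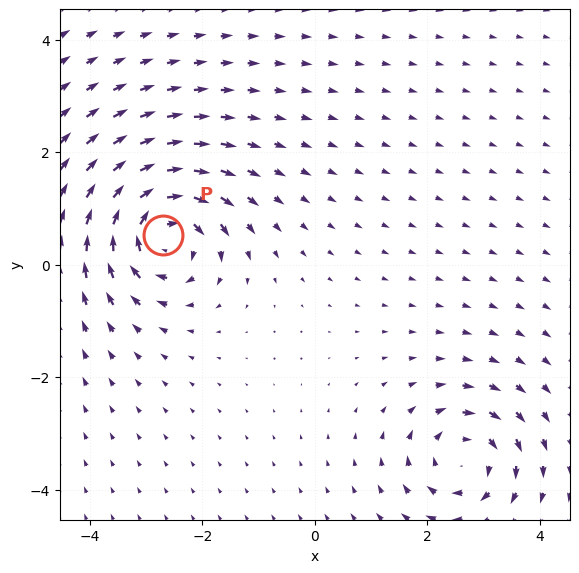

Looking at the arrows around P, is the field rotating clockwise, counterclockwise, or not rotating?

Near P at (-2.7, 0.5) the arrows circulate clockwise. The curl (z-component) there is about -5; negative curl means clockwise rotation.

clockwise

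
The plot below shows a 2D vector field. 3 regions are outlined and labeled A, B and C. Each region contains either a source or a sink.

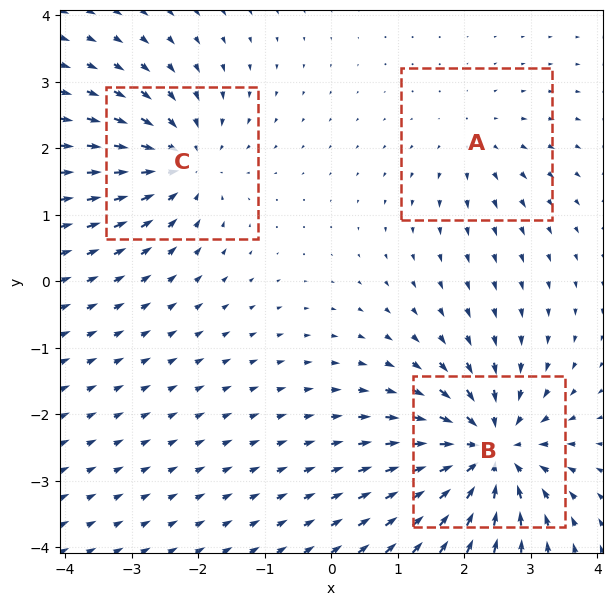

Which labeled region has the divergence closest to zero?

A

Divergence at each region's feature centre — A: about +2, B: about -6, C: about -4. Region A is closest to zero.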